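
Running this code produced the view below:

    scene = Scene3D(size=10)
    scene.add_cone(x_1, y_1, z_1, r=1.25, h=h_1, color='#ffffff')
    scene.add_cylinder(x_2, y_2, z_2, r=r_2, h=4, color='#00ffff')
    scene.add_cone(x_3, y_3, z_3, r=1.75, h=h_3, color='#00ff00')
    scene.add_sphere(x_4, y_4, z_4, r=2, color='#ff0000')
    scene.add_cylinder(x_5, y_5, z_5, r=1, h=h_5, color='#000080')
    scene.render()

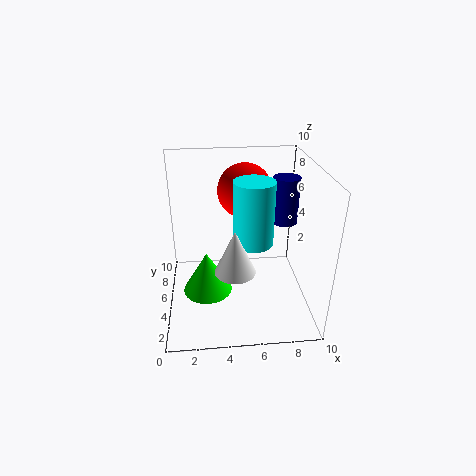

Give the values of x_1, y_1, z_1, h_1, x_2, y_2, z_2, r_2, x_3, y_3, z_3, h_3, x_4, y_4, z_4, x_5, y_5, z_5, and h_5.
x_1 = 4.5, y_1 = 1.75, z_1 = 4.5, h_1 = 2.75, x_2 = 5.75, y_2 = 3, z_2 = 5.75, r_2 = 1.25, x_3 = 2.75, y_3 = 4.75, z_3 = 1, h_3 = 3, x_4 = 5.75, y_4 = 7.5, z_4 = 7.5, x_5 = 8.75, y_5 = 7.25, z_5 = 5, h_5 = 3.5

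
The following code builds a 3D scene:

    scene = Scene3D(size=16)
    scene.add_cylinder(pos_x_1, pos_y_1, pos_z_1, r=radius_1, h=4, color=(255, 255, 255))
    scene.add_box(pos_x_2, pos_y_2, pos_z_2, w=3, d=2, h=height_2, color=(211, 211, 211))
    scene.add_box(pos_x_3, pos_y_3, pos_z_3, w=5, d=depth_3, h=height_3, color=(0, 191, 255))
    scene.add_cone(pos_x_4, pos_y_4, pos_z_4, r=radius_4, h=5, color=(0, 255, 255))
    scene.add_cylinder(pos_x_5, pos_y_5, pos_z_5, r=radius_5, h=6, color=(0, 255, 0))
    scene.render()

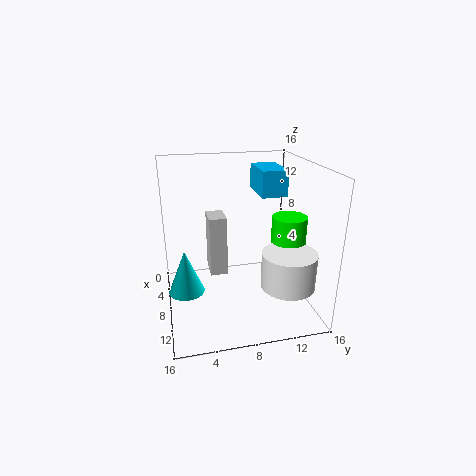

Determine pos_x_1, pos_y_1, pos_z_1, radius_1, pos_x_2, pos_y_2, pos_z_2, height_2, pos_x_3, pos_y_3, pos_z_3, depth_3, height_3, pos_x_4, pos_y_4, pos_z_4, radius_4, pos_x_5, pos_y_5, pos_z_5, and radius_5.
pos_x_1 = 11; pos_y_1 = 13; pos_z_1 = 3; radius_1 = 3; pos_x_2 = 4; pos_y_2 = 5; pos_z_2 = 3; height_2 = 7; pos_x_3 = 2; pos_y_3 = 11; pos_z_3 = 12; depth_3 = 3; height_3 = 3; pos_x_4 = 8; pos_y_4 = 2; pos_z_4 = 2; radius_4 = 2; pos_x_5 = 8; pos_y_5 = 14; pos_z_5 = 4; radius_5 = 2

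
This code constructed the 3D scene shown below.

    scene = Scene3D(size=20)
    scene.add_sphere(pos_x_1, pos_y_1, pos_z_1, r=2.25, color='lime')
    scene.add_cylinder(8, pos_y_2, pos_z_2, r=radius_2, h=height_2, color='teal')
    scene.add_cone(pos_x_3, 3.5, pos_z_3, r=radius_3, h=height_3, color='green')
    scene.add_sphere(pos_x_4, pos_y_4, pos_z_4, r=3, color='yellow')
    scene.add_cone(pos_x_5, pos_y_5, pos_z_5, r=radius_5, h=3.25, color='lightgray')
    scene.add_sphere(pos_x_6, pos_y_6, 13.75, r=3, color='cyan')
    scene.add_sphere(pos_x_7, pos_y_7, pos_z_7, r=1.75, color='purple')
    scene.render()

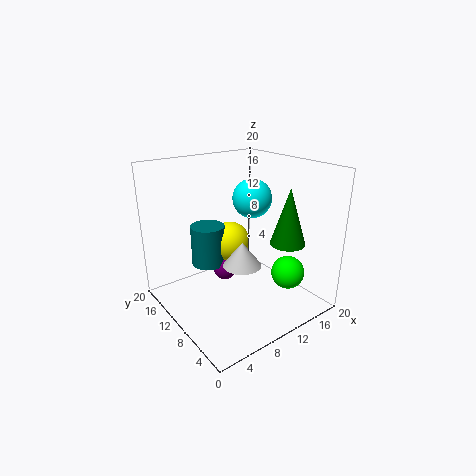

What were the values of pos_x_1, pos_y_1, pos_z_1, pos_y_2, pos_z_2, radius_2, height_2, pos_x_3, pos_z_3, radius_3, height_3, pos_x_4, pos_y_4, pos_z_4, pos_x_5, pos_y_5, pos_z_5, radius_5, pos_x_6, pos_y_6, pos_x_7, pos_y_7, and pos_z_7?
pos_x_1 = 14.25; pos_y_1 = 4.25; pos_z_1 = 5.75; pos_y_2 = 14.75; pos_z_2 = 4.75; radius_2 = 2.5; height_2 = 6; pos_x_3 = 13; pos_z_3 = 10.75; radius_3 = 2.25; height_3 = 7.25; pos_x_4 = 11.25; pos_y_4 = 13.75; pos_z_4 = 7.75; pos_x_5 = 8.25; pos_y_5 = 6.75; pos_z_5 = 7.75; radius_5 = 2.5; pos_x_6 = 15.5; pos_y_6 = 13.75; pos_x_7 = 9.75; pos_y_7 = 13; pos_z_7 = 4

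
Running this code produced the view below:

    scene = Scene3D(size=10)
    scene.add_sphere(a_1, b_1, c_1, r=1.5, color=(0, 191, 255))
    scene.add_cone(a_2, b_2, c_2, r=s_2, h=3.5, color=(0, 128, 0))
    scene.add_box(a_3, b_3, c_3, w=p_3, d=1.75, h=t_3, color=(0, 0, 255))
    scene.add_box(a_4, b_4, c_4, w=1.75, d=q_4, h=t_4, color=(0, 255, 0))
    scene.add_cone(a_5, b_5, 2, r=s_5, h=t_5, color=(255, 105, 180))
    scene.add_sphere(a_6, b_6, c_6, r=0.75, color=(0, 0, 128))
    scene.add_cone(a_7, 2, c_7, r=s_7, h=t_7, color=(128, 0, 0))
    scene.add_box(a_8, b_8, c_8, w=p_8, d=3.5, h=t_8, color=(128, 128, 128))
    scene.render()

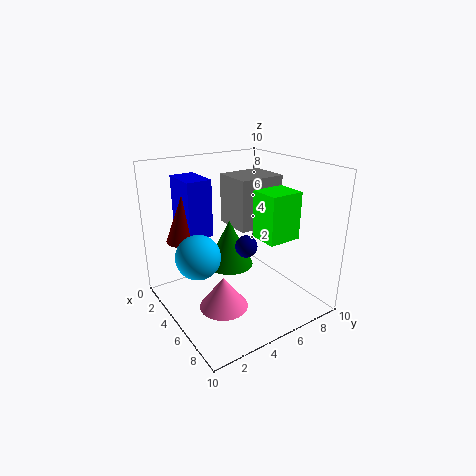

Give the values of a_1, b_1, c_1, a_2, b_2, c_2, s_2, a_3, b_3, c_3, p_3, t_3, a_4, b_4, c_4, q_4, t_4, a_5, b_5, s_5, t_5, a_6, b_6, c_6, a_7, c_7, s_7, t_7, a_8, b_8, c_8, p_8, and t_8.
a_1 = 4.75, b_1 = 2, c_1 = 4.25, a_2 = 3.5, b_2 = 5.25, c_2 = 2.25, s_2 = 1.75, a_3 = 1, b_3 = 2, c_3 = 5, p_3 = 2.75, t_3 = 4, a_4 = 8, b_4 = 4, c_4 = 6.5, q_4 = 2, t_4 = 2.75, a_5 = 7.5, b_5 = 2.25, s_5 = 1.5, t_5 = 2, a_6 = 6, b_6 = 5, c_6 = 4.75, a_7 = 2.75, c_7 = 4.75, s_7 = 1.25, t_7 = 3.25, a_8 = 1.5, b_8 = 5.75, c_8 = 5, p_8 = 3, t_8 = 3.75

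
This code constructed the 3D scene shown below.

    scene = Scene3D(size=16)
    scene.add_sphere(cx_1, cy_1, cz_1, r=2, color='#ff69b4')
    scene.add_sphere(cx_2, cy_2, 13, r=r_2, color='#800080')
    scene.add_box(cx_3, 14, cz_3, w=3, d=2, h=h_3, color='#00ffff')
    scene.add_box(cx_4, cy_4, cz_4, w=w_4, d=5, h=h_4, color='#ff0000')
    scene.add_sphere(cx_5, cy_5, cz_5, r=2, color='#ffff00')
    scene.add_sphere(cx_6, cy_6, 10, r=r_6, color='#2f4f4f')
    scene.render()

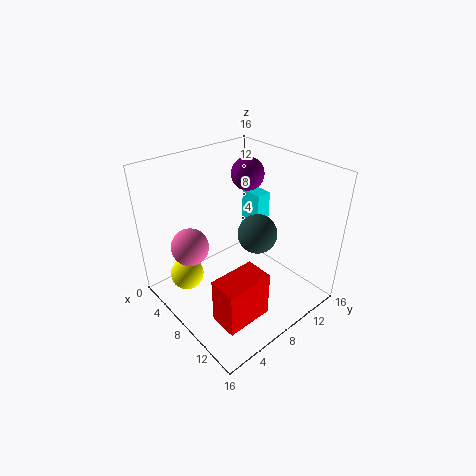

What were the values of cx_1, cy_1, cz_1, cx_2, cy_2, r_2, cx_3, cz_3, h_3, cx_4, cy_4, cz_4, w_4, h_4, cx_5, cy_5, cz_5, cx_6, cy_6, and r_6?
cx_1 = 6; cy_1 = 3; cz_1 = 8; cx_2 = 4; cy_2 = 13; r_2 = 2; cx_3 = 2; cz_3 = 3; h_3 = 7; cx_4 = 11; cy_4 = 2; cz_4 = 2; w_4 = 3; h_4 = 5; cx_5 = 3; cy_5 = 4; cz_5 = 2; cx_6 = 11; cy_6 = 8; r_6 = 2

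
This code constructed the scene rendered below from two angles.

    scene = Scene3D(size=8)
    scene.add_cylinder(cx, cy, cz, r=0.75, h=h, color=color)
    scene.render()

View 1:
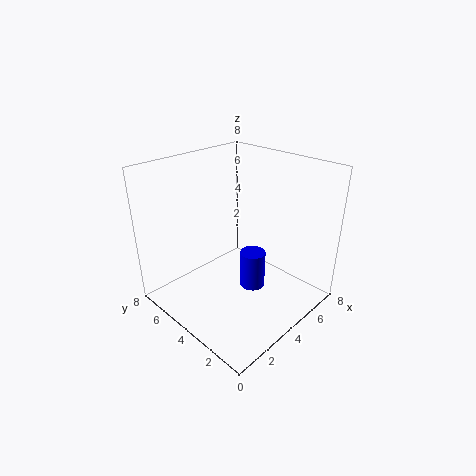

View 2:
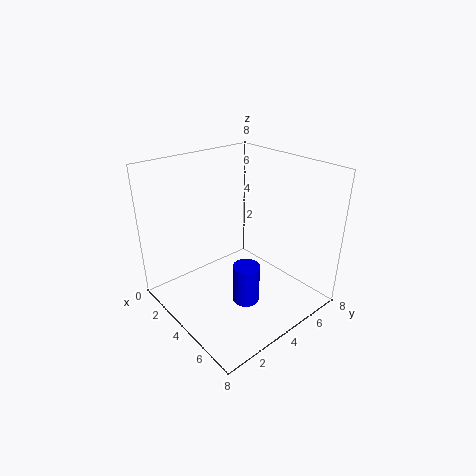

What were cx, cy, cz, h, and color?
cx = 5; cy = 3.75; cz = 0.5; h = 2.25; color = 'blue'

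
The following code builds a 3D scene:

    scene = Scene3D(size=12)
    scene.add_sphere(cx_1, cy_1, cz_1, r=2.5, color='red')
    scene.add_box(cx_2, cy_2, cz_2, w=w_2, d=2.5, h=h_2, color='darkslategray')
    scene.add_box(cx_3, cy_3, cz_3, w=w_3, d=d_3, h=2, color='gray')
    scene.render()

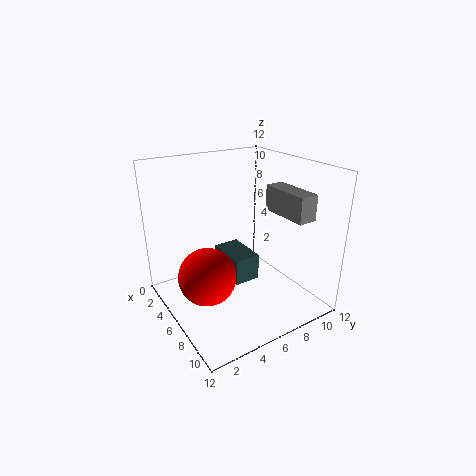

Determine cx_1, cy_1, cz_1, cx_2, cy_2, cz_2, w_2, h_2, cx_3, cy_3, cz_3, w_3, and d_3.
cx_1 = 5, cy_1 = 3.5, cz_1 = 2.5, cx_2 = 1, cy_2 = 6.5, cz_2 = 0.5, w_2 = 4, h_2 = 2.5, cx_3 = 7, cy_3 = 8, cz_3 = 8.5, w_3 = 4, d_3 = 1.5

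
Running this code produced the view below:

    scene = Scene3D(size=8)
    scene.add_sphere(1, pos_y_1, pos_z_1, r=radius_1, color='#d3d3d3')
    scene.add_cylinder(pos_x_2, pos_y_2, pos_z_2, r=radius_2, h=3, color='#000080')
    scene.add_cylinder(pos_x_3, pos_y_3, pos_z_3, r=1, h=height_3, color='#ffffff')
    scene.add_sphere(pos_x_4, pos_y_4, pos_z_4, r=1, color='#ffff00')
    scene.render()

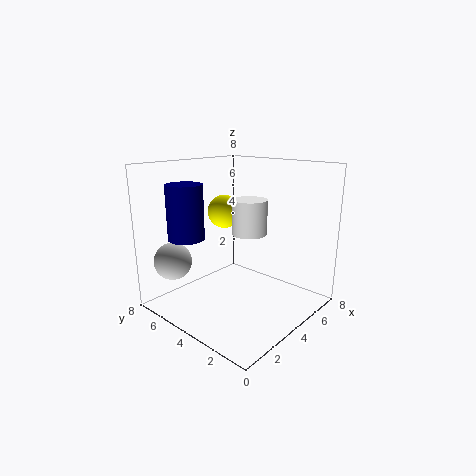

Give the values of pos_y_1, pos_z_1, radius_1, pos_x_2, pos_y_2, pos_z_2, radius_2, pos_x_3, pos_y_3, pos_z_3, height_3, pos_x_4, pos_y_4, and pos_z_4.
pos_y_1 = 6
pos_z_1 = 3
radius_1 = 1
pos_x_2 = 2
pos_y_2 = 6
pos_z_2 = 4
radius_2 = 1
pos_x_3 = 5
pos_y_3 = 4
pos_z_3 = 4
height_3 = 2
pos_x_4 = 5
pos_y_4 = 6
pos_z_4 = 5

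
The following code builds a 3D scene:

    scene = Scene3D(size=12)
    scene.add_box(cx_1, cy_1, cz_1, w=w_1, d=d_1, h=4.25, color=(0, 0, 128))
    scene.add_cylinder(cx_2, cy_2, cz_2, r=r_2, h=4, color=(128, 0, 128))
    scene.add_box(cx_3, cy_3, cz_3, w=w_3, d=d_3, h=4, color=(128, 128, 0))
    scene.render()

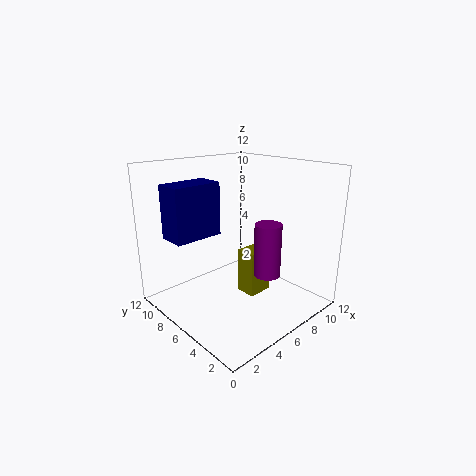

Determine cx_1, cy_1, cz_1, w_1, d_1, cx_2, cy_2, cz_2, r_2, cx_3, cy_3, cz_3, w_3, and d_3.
cx_1 = 0.75, cy_1 = 6.75, cz_1 = 6.5, w_1 = 4, d_1 = 2.25, cx_2 = 5.5, cy_2 = 2.25, cz_2 = 4.25, r_2 = 1, cx_3 = 6.75, cy_3 = 5, cz_3 = 0.5, w_3 = 2.25, d_3 = 1.75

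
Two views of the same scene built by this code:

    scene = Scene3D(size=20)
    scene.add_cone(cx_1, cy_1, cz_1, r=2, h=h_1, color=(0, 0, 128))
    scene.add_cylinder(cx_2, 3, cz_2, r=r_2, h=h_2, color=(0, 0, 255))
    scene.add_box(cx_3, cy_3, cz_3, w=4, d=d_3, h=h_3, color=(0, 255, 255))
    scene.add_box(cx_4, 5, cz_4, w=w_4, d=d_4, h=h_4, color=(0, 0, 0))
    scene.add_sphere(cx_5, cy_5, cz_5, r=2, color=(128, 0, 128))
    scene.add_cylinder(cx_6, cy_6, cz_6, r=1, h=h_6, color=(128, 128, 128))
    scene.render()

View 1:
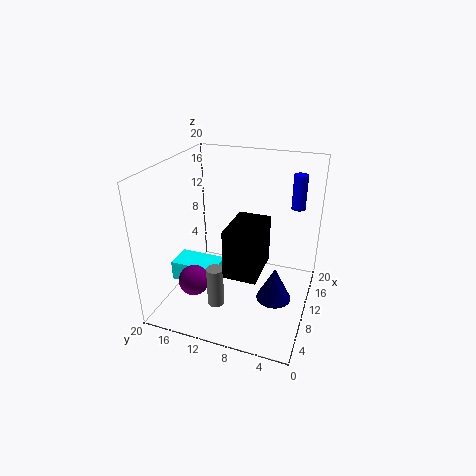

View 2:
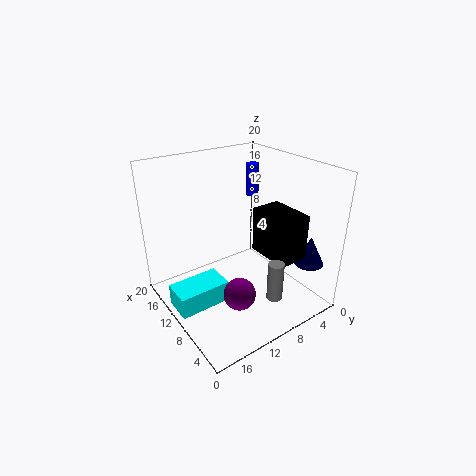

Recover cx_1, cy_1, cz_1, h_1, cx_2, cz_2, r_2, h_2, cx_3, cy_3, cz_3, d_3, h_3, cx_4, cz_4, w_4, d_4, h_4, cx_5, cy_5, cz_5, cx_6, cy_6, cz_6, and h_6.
cx_1 = 3
cy_1 = 3
cz_1 = 7
h_1 = 4
cx_2 = 16
cz_2 = 13
r_2 = 1
h_2 = 5
cx_3 = 8
cy_3 = 13
cz_3 = 2
d_3 = 7
h_3 = 3
cx_4 = 2
cz_4 = 9
w_4 = 6
d_4 = 4
h_4 = 6
cx_5 = 4
cy_5 = 14
cz_5 = 6
cx_6 = 2
cy_6 = 10
cz_6 = 5
h_6 = 5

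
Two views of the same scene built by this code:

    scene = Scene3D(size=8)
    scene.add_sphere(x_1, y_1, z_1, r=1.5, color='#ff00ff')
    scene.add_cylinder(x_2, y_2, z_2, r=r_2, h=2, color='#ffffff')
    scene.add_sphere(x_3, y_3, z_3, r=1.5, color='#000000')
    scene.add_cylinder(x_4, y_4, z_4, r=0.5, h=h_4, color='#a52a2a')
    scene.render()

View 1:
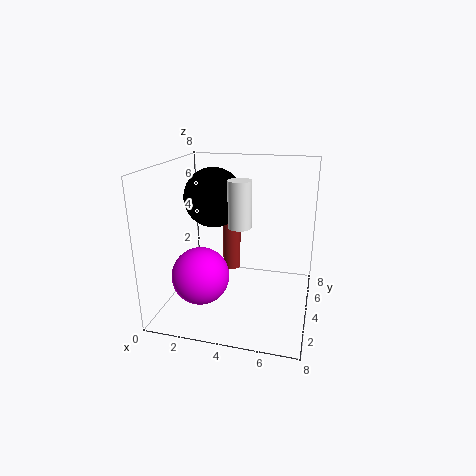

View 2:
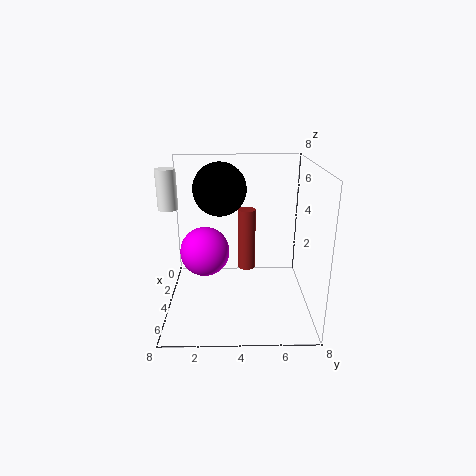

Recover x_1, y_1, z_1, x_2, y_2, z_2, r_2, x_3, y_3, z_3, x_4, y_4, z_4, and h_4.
x_1 = 2.5; y_1 = 2; z_1 = 2.5; x_2 = 5; y_2 = 0.5; z_2 = 6; r_2 = 0.5; x_3 = 3; y_3 = 3; z_3 = 6.5; x_4 = 3.5; y_4 = 4.5; z_4 = 2; h_4 = 3.5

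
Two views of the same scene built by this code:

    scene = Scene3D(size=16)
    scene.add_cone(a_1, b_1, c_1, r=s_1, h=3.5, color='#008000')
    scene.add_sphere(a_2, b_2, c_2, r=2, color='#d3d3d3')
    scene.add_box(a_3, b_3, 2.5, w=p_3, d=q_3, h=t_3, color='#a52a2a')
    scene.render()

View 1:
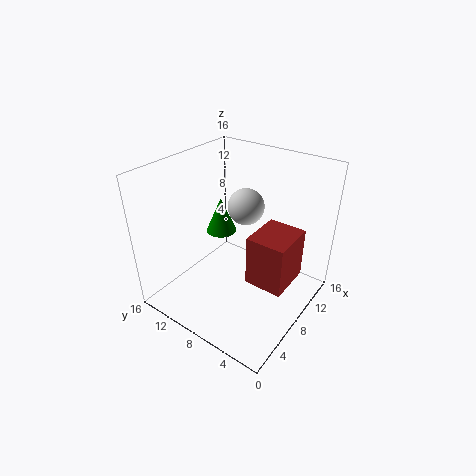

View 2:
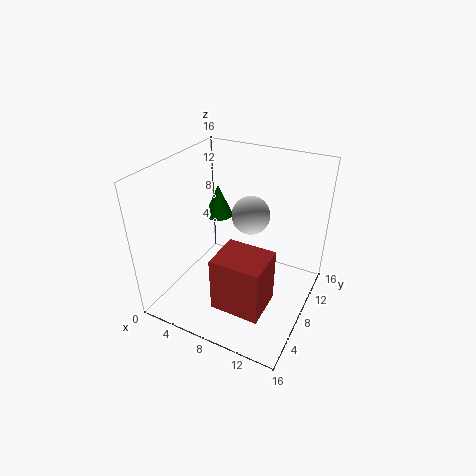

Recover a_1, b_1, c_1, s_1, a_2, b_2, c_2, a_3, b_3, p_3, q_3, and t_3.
a_1 = 5.5, b_1 = 8.25, c_1 = 10.25, s_1 = 1.5, a_2 = 9.5, b_2 = 8, c_2 = 11.25, a_3 = 7.75, b_3 = 2.25, p_3 = 5.25, q_3 = 4.5, t_3 = 6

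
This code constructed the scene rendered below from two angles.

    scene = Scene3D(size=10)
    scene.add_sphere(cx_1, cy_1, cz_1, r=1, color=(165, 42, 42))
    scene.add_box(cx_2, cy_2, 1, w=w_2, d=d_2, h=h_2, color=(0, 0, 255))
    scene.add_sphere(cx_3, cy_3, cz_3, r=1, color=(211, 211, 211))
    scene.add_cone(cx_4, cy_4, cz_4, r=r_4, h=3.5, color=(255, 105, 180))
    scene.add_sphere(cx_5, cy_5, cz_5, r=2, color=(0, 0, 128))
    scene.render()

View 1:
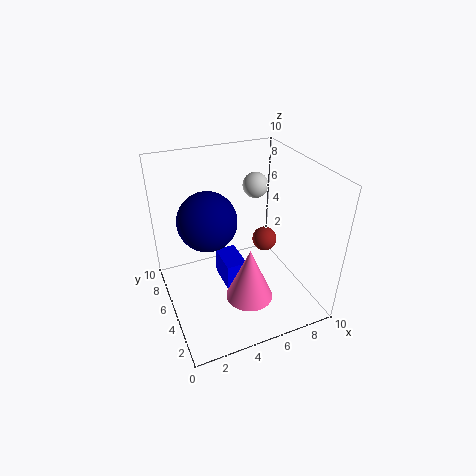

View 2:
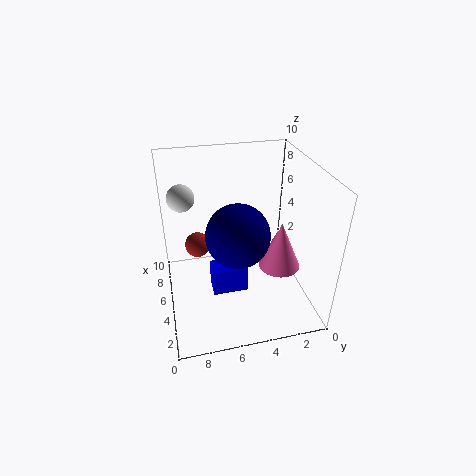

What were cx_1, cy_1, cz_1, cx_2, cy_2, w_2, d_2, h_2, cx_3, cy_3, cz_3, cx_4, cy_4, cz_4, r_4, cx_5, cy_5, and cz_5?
cx_1 = 8.5; cy_1 = 7.5; cz_1 = 2.5; cx_2 = 4; cy_2 = 4.5; w_2 = 1.5; d_2 = 2.5; h_2 = 2; cx_3 = 8; cy_3 = 8.5; cz_3 = 7; cx_4 = 4.5; cy_4 = 2; cz_4 = 2.5; r_4 = 1.5; cx_5 = 3; cy_5 = 5.5; cz_5 = 6.5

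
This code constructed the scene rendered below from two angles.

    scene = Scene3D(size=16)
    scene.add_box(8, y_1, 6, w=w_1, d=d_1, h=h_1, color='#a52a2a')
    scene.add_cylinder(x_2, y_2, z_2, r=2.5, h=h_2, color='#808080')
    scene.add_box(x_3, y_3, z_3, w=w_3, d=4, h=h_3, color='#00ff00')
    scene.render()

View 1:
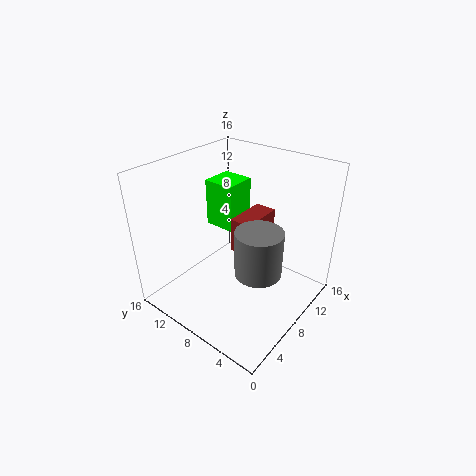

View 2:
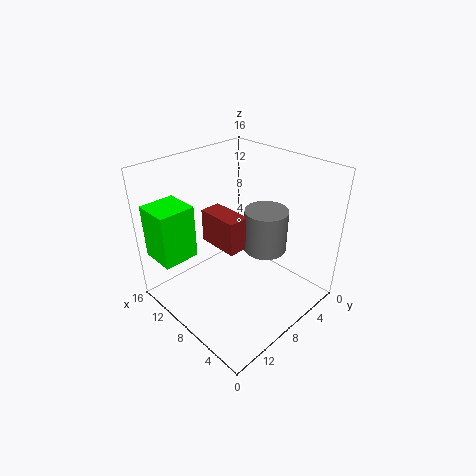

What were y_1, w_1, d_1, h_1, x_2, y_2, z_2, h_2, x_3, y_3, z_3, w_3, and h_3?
y_1 = 6.5; w_1 = 5; d_1 = 2.5; h_1 = 4; x_2 = 7; y_2 = 4.5; z_2 = 5.5; h_2 = 5; x_3 = 11; y_3 = 11.5; z_3 = 6; w_3 = 4; h_3 = 6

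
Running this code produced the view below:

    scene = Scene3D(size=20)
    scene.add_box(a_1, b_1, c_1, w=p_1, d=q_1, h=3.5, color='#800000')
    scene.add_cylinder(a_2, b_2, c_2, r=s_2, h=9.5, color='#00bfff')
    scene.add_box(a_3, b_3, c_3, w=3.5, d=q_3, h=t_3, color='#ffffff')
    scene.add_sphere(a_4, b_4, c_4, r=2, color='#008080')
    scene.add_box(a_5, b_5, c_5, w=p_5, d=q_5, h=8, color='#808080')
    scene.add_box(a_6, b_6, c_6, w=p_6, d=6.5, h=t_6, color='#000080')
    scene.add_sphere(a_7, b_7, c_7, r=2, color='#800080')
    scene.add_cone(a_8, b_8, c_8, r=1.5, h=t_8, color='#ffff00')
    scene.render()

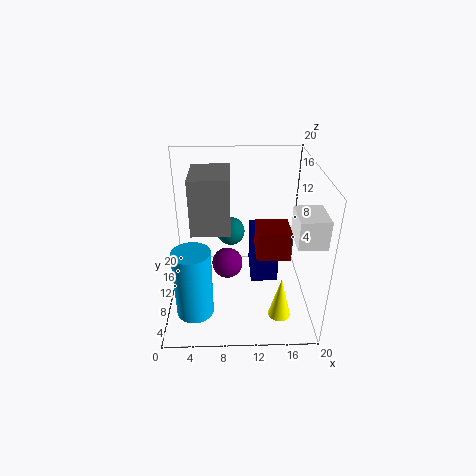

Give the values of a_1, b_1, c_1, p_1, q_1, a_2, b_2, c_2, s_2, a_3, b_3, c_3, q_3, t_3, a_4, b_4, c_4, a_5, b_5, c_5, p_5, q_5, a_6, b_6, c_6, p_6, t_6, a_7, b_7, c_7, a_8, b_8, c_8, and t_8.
a_1 = 12; b_1 = 3; c_1 = 11; p_1 = 4; q_1 = 4; a_2 = 4; b_2 = 5; c_2 = 1.5; s_2 = 2.5; a_3 = 16.5; b_3 = 2; c_3 = 13; q_3 = 4.5; t_3 = 3.5; a_4 = 9; b_4 = 12; c_4 = 10; a_5 = 3.5; b_5 = 9.5; c_5 = 10.5; p_5 = 5.5; q_5 = 7; a_6 = 12; b_6 = 10.5; c_6 = 2; p_6 = 4; t_6 = 7; a_7 = 8.5; b_7 = 7; c_7 = 8; a_8 = 15.5; b_8 = 4.5; c_8 = 1; t_8 = 6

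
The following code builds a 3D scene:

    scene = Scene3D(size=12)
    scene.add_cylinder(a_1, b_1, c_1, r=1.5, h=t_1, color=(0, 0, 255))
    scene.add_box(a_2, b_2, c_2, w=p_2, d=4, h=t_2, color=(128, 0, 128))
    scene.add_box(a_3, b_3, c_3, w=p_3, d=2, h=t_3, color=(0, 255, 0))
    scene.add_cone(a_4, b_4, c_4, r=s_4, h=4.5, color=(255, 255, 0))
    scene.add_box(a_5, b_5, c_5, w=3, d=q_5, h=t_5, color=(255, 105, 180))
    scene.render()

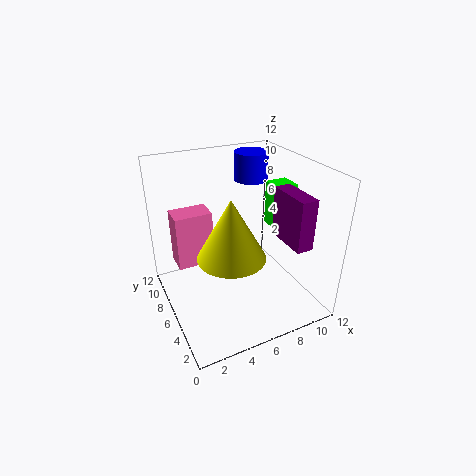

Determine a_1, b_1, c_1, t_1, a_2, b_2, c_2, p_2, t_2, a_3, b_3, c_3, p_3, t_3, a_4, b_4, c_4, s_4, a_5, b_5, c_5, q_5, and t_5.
a_1 = 9, b_1 = 9.5, c_1 = 9.5, t_1 = 2.5, a_2 = 10, b_2 = 3, c_2 = 5, p_2 = 1.5, t_2 = 4.5, a_3 = 10, b_3 = 6.5, c_3 = 5.5, p_3 = 2, t_3 = 4, a_4 = 4, b_4 = 3, c_4 = 6.5, s_4 = 2.5, a_5 = 1, b_5 = 6.5, c_5 = 4, q_5 = 2, t_5 = 4.5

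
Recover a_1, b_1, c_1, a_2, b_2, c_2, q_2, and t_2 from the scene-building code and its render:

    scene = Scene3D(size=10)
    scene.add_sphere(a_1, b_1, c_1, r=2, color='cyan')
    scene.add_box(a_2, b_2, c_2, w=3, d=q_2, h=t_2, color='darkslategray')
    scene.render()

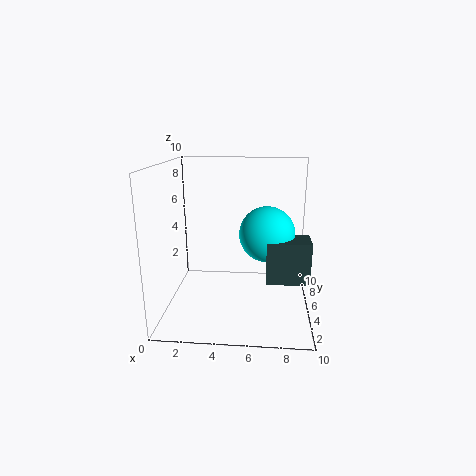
a_1 = 7; b_1 = 6; c_1 = 5; a_2 = 7; b_2 = 4; c_2 = 2; q_2 = 2; t_2 = 3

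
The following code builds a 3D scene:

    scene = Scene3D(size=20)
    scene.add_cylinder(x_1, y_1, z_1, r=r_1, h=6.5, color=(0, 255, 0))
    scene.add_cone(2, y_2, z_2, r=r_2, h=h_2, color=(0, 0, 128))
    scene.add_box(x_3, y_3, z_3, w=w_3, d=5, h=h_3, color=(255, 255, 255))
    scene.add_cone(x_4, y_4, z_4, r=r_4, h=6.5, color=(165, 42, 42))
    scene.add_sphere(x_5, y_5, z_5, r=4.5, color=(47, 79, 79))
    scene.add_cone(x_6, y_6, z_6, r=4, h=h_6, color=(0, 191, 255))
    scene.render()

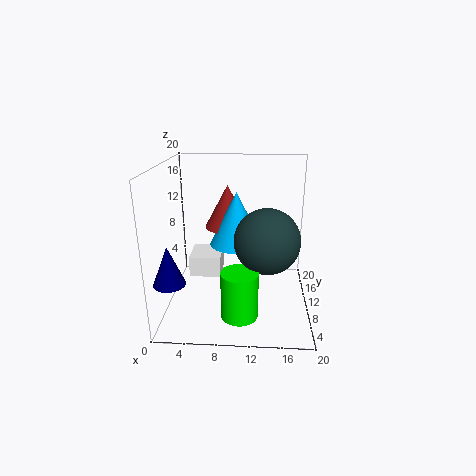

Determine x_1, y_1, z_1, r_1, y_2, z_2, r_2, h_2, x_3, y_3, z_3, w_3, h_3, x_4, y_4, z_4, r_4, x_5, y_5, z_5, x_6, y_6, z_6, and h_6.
x_1 = 10.5, y_1 = 5.5, z_1 = 0.5, r_1 = 2.5, y_2 = 3, z_2 = 6.5, r_2 = 2, h_2 = 5, x_3 = 3, y_3 = 9.5, z_3 = 4, w_3 = 4.5, h_3 = 3, x_4 = 8, y_4 = 16, z_4 = 9.5, r_4 = 3.5, x_5 = 14, y_5 = 9, z_5 = 10, x_6 = 9.5, y_6 = 14, z_6 = 7.5, h_6 = 8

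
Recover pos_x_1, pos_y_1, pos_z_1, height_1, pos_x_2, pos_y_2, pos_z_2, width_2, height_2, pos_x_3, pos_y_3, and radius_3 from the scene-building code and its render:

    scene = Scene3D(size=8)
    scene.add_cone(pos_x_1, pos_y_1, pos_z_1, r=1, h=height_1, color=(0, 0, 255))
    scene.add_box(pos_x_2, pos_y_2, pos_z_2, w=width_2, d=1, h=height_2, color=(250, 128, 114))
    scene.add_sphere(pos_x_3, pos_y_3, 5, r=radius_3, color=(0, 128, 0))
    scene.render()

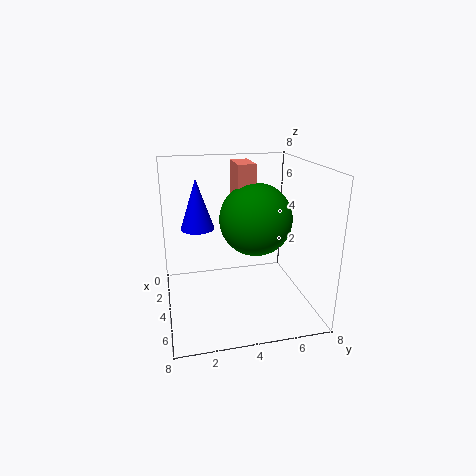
pos_x_1 = 2
pos_y_1 = 2
pos_z_1 = 4
height_1 = 3
pos_x_2 = 2
pos_y_2 = 4
pos_z_2 = 6
width_2 = 2
height_2 = 2
pos_x_3 = 4
pos_y_3 = 5
radius_3 = 2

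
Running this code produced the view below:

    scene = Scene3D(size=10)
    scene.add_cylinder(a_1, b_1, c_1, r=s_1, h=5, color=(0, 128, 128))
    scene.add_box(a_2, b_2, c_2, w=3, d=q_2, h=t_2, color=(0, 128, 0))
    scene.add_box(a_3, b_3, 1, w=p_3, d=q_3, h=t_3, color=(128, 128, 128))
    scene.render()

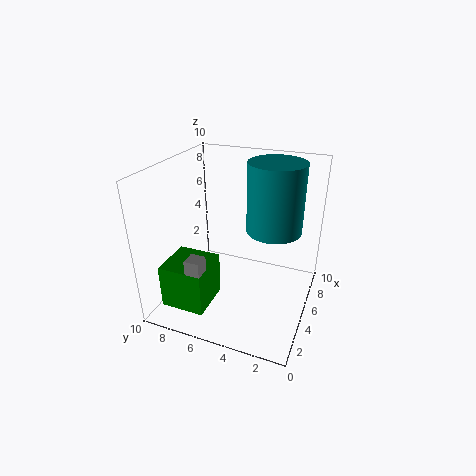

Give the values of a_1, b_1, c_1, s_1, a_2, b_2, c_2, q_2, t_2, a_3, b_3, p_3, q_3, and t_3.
a_1 = 7; b_1 = 3; c_1 = 5; s_1 = 2; a_2 = 1; b_2 = 6; c_2 = 1; q_2 = 3; t_2 = 3; a_3 = 1; b_3 = 6; p_3 = 1; q_3 = 1; t_3 = 4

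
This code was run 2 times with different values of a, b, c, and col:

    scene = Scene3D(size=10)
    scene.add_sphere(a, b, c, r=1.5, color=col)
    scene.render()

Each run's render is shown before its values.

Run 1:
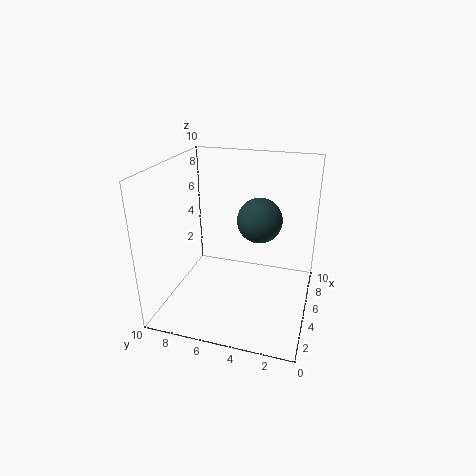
a = 5; b = 3.5; c = 6.5; col = 'darkslategray'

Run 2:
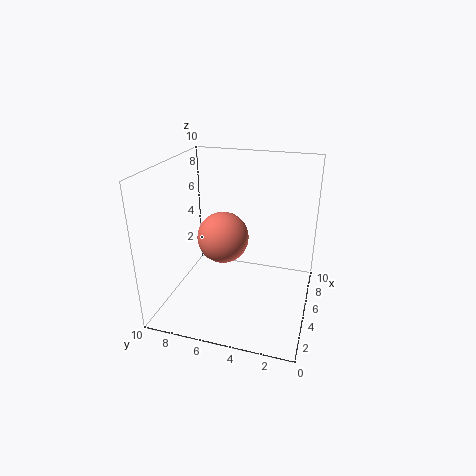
a = 2; b = 5; c = 6.5; col = 'salmon'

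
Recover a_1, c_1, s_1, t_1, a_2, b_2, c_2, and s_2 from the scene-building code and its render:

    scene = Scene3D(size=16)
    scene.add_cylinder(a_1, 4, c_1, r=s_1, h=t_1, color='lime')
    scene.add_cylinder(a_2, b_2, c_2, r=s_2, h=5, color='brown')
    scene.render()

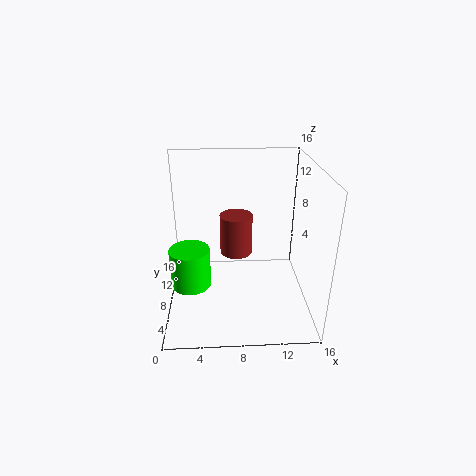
a_1 = 3, c_1 = 5, s_1 = 2, t_1 = 4, a_2 = 8, b_2 = 12, c_2 = 4, s_2 = 2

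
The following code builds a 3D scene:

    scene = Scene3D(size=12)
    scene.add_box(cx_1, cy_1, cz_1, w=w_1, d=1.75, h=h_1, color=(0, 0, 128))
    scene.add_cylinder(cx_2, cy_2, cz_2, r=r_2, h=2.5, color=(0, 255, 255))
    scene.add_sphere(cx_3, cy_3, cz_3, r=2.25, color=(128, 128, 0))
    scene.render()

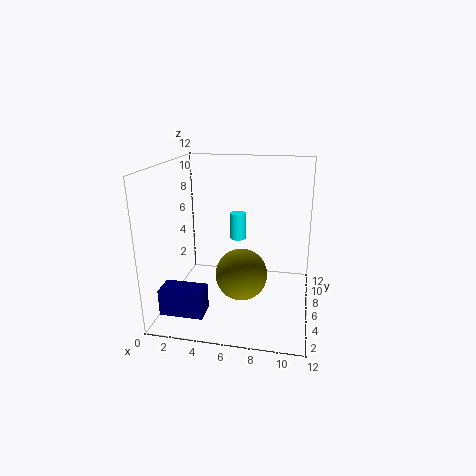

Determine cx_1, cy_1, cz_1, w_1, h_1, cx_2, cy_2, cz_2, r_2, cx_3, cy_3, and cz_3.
cx_1 = 1.25, cy_1 = 0.25, cz_1 = 1.75, w_1 = 3.25, h_1 = 2, cx_2 = 5.25, cy_2 = 9.75, cz_2 = 4.5, r_2 = 0.75, cx_3 = 6.25, cy_3 = 6.25, cz_3 = 2.5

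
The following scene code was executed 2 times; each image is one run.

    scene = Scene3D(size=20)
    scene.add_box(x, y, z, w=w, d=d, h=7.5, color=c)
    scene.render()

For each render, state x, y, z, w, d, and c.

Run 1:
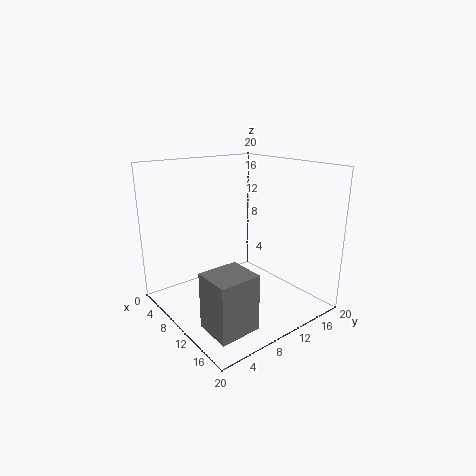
x = 12.5; y = 2; z = 0.5; w = 5; d = 5.5; c = 'gray'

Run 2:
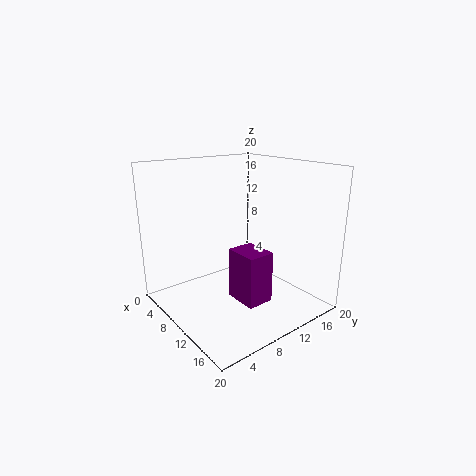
x = 8.5; y = 9.5; z = 0.5; w = 5; d = 4; c = 'purple'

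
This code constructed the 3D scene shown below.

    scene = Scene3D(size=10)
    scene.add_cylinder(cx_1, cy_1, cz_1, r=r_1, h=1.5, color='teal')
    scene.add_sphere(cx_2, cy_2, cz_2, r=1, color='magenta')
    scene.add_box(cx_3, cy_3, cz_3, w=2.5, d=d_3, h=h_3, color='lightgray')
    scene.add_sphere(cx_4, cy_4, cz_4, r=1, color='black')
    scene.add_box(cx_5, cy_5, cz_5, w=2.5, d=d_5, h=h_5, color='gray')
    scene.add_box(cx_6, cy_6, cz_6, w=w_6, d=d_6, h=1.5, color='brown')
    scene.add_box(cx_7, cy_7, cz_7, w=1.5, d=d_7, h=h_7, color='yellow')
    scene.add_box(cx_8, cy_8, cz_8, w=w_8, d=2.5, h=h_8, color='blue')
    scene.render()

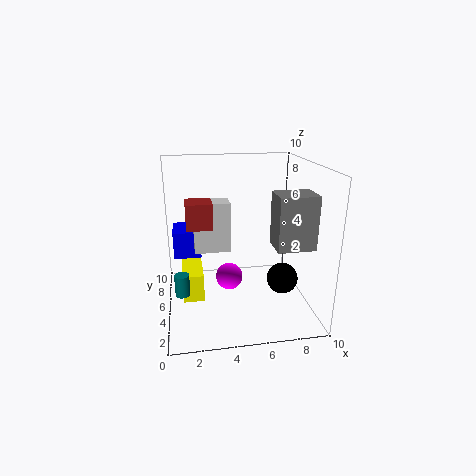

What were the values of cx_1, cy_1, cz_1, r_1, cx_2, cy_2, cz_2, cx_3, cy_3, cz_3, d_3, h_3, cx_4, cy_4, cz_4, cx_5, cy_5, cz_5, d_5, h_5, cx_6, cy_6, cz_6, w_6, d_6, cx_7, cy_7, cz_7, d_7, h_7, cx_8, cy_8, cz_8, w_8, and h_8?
cx_1 = 1
cy_1 = 4
cz_1 = 1.5
r_1 = 0.5
cx_2 = 4.5
cy_2 = 6
cz_2 = 1.5
cx_3 = 2
cy_3 = 5
cz_3 = 4
d_3 = 1.5
h_3 = 3.5
cx_4 = 7.5
cy_4 = 2.5
cz_4 = 3
cx_5 = 7
cy_5 = 2
cz_5 = 5
d_5 = 2
h_5 = 3.5
cx_6 = 1.5
cy_6 = 1.5
cz_6 = 7
w_6 = 1.5
d_6 = 1.5
cx_7 = 1
cy_7 = 4.5
cz_7 = 0.5
d_7 = 3.5
h_7 = 2
cx_8 = 0.5
cy_8 = 6.5
cz_8 = 3
w_8 = 2
h_8 = 2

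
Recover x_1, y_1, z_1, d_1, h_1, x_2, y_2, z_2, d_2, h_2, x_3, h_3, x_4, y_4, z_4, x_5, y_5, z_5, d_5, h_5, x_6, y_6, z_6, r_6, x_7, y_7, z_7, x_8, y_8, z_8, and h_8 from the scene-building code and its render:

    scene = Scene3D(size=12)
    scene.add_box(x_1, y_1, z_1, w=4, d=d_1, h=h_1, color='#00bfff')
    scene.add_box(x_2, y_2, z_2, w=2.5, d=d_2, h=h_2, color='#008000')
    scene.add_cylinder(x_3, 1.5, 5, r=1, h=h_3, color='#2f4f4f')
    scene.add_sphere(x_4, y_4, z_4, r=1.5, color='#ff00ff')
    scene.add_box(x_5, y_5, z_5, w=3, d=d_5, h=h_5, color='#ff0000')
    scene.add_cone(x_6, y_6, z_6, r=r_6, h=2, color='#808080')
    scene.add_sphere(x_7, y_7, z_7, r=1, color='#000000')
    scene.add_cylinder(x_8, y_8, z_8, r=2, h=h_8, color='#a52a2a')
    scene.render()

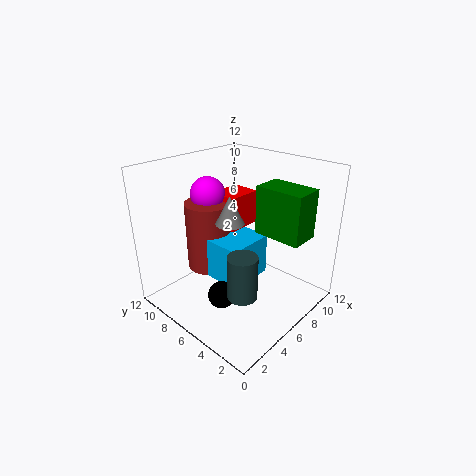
x_1 = 4
y_1 = 4.5
z_1 = 2.5
d_1 = 4
h_1 = 3.5
x_2 = 7
y_2 = 1
z_2 = 6.5
d_2 = 4
h_2 = 4
x_3 = 1.5
h_3 = 3
x_4 = 6
y_4 = 9.5
z_4 = 9
x_5 = 6.5
y_5 = 7
z_5 = 6
d_5 = 2.5
h_5 = 3
x_6 = 3
y_6 = 4
z_6 = 9
r_6 = 1
x_7 = 2
y_7 = 4
z_7 = 3.5
x_8 = 5.5
y_8 = 9
z_8 = 2.5
h_8 = 6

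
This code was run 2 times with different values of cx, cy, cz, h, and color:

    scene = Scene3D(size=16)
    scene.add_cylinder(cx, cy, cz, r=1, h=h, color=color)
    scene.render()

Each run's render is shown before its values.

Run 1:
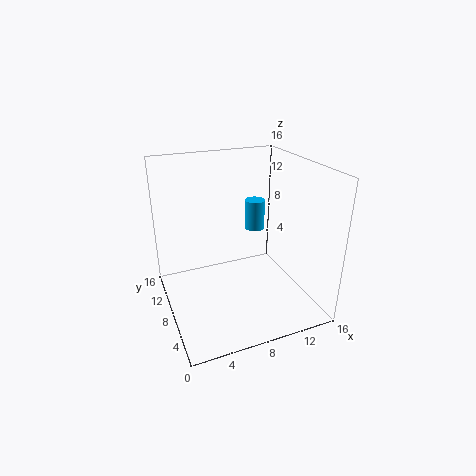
cx = 9; cy = 6; cz = 10; h = 3; color = 'deepskyblue'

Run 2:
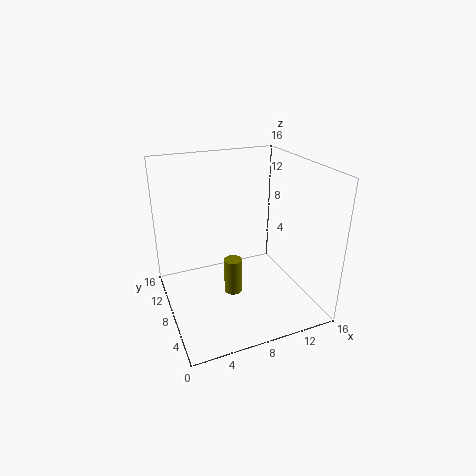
cx = 7; cy = 7; cz = 2; h = 4; color = 'olive'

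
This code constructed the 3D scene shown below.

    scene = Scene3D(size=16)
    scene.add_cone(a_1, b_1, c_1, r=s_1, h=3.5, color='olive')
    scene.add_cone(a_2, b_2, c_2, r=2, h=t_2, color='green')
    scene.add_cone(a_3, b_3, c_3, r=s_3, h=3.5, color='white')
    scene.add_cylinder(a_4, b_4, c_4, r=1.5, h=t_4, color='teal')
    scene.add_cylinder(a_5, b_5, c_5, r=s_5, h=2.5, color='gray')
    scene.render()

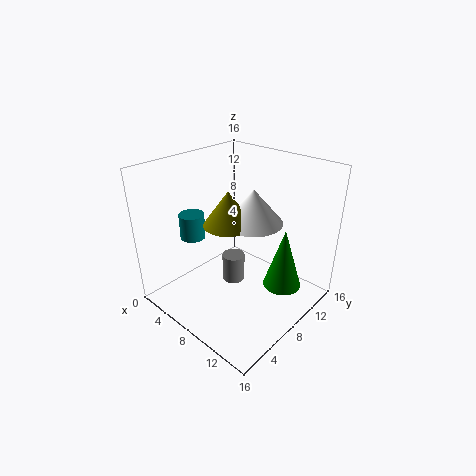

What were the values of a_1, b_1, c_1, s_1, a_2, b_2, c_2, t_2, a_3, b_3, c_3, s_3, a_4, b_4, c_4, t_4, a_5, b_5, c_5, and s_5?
a_1 = 9
b_1 = 5.5
c_1 = 11
s_1 = 2.5
a_2 = 13.5
b_2 = 9
c_2 = 4
t_2 = 6.5
a_3 = 10.5
b_3 = 7.5
c_3 = 11
s_3 = 3
a_4 = 2
b_4 = 6.5
c_4 = 6.5
t_4 = 3
a_5 = 12
b_5 = 3
c_5 = 7.5
s_5 = 1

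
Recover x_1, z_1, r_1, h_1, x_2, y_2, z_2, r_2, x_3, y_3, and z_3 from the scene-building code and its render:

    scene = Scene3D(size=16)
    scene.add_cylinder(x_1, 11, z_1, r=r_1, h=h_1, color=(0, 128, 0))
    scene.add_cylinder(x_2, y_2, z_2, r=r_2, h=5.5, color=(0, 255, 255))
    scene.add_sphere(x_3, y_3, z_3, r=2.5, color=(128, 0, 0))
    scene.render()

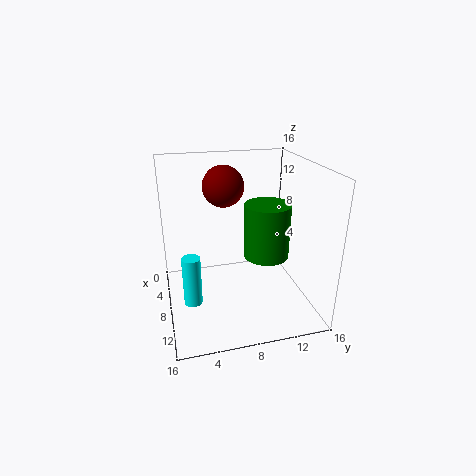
x_1 = 9, z_1 = 6, r_1 = 2.5, h_1 = 6, x_2 = 9.5, y_2 = 2.5, z_2 = 1.5, r_2 = 1, x_3 = 3, y_3 = 7.5, z_3 = 12.5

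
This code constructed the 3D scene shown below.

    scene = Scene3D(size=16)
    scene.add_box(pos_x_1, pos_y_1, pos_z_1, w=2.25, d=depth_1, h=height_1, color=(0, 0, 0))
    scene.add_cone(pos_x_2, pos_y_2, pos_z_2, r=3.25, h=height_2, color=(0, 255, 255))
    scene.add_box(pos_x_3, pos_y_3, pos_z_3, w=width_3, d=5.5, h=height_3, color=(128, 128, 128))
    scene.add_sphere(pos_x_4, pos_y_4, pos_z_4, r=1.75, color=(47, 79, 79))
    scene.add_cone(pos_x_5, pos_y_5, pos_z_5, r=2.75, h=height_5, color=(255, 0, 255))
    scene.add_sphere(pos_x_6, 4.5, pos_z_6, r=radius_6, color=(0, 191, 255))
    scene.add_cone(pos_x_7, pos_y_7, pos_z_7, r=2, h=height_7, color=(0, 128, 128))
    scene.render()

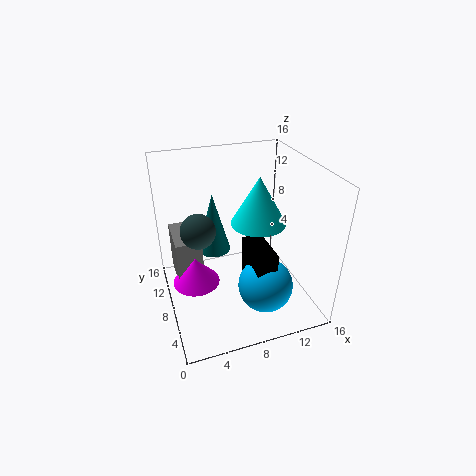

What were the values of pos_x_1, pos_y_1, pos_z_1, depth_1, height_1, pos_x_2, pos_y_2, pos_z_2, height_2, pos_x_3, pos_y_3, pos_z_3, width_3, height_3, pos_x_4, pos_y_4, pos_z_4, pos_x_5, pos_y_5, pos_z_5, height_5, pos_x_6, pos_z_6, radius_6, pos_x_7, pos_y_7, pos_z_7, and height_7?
pos_x_1 = 8.5; pos_y_1 = 3.25; pos_z_1 = 1.5; depth_1 = 4.75; height_1 = 6.5; pos_x_2 = 11.25; pos_y_2 = 10; pos_z_2 = 8.25; height_2 = 5.75; pos_x_3 = 1.25; pos_y_3 = 9.5; pos_z_3 = 1.25; width_3 = 3; height_3 = 6; pos_x_4 = 3.25; pos_y_4 = 6.25; pos_z_4 = 10.75; pos_x_5 = 3.25; pos_y_5 = 9.5; pos_z_5 = 2; height_5 = 3.25; pos_x_6 = 10; pos_z_6 = 3.5; radius_6 = 3; pos_x_7 = 6.25; pos_y_7 = 12; pos_z_7 = 4.5; height_7 = 7.25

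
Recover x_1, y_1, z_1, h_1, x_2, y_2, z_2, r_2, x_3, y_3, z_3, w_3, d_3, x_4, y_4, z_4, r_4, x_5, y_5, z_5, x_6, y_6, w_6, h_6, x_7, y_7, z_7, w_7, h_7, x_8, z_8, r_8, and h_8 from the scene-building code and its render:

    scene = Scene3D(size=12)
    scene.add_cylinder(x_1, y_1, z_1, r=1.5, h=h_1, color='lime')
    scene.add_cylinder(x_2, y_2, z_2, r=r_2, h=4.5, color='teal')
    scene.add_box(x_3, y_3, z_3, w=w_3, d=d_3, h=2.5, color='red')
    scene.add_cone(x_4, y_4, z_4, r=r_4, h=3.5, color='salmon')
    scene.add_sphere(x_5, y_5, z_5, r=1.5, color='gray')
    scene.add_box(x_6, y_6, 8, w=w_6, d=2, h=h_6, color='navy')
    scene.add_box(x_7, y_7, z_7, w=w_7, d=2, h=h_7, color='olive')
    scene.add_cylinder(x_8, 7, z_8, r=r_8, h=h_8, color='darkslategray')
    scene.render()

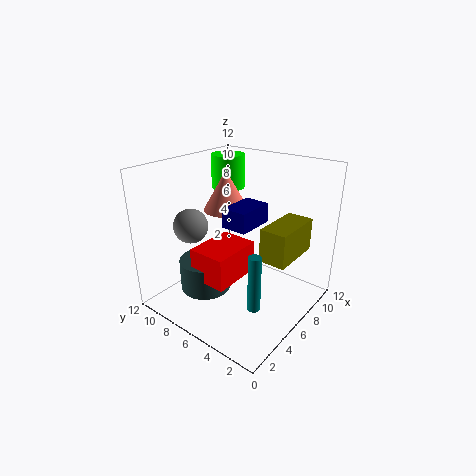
x_1 = 9, y_1 = 9.5, z_1 = 9, h_1 = 3, x_2 = 3.5, y_2 = 2.5, z_2 = 2, r_2 = 0.5, x_3 = 1.5, y_3 = 4, z_3 = 4, w_3 = 4, d_3 = 3, x_4 = 7.5, y_4 = 8.5, z_4 = 7.5, r_4 = 2, x_5 = 4.5, y_5 = 10, z_5 = 6.5, x_6 = 3.5, y_6 = 3.5, w_6 = 3, h_6 = 1.5, x_7 = 4, y_7 = 0.5, z_7 = 6, w_7 = 4, h_7 = 2.5, x_8 = 3, z_8 = 2.5, r_8 = 2, h_8 = 2.5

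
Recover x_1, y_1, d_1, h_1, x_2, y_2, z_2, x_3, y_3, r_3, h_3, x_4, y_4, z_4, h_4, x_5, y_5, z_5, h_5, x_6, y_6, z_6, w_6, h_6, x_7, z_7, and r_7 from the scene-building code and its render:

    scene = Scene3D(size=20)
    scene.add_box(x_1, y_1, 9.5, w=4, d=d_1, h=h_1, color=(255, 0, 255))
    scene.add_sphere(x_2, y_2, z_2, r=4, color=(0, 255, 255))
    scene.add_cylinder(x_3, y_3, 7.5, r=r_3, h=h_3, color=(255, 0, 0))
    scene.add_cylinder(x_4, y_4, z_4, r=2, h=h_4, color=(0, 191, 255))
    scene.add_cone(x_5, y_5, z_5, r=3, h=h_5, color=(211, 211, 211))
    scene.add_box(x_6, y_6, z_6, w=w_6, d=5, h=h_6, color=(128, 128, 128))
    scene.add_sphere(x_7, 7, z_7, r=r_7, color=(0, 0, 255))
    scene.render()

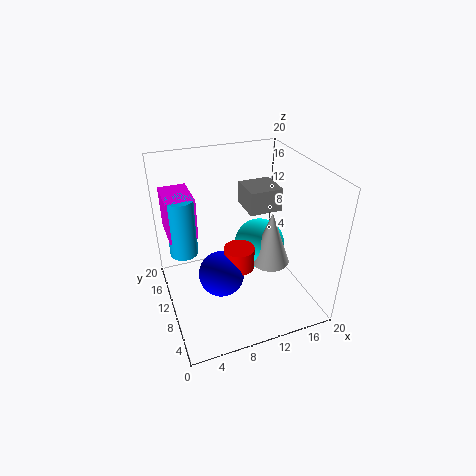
x_1 = 1; y_1 = 12.5; d_1 = 6; h_1 = 6; x_2 = 15.5; y_2 = 14.5; z_2 = 5; x_3 = 9; y_3 = 7; r_3 = 2; h_3 = 3; x_4 = 3; y_4 = 13.5; z_4 = 7; h_4 = 8.5; x_5 = 16; y_5 = 11.5; z_5 = 3.5; h_5 = 8.5; x_6 = 13; y_6 = 12.5; z_6 = 11.5; w_6 = 5; h_6 = 3.5; x_7 = 6.5; z_7 = 7; r_7 = 3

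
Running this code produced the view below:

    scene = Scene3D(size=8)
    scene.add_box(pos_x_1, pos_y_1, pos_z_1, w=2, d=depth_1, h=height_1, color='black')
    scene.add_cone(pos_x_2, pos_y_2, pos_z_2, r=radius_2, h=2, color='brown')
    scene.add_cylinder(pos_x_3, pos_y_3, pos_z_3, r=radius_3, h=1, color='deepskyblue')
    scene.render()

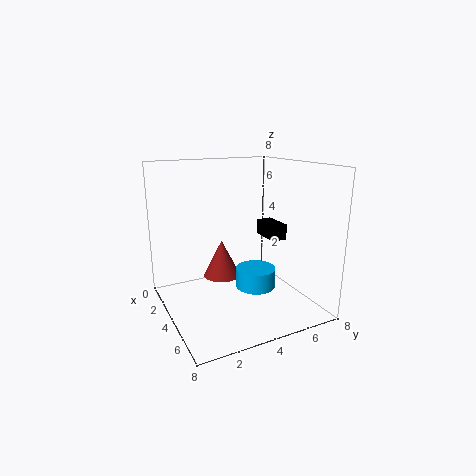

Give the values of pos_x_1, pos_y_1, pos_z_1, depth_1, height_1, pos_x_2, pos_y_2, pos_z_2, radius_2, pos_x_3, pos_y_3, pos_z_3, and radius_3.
pos_x_1 = 1
pos_y_1 = 7
pos_z_1 = 3
depth_1 = 1
height_1 = 1
pos_x_2 = 4
pos_y_2 = 3
pos_z_2 = 2
radius_2 = 1
pos_x_3 = 6
pos_y_3 = 4
pos_z_3 = 2
radius_3 = 1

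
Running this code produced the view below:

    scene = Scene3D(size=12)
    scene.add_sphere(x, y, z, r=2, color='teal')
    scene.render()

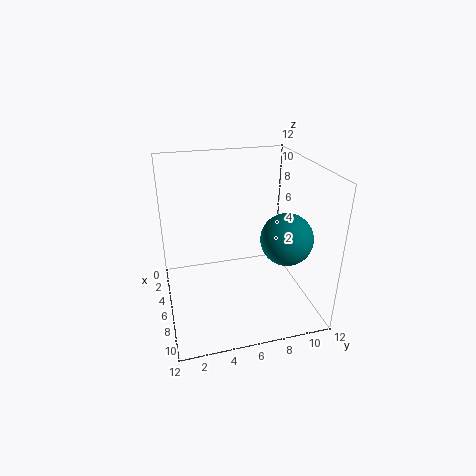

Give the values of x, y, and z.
x = 9; y = 9; z = 7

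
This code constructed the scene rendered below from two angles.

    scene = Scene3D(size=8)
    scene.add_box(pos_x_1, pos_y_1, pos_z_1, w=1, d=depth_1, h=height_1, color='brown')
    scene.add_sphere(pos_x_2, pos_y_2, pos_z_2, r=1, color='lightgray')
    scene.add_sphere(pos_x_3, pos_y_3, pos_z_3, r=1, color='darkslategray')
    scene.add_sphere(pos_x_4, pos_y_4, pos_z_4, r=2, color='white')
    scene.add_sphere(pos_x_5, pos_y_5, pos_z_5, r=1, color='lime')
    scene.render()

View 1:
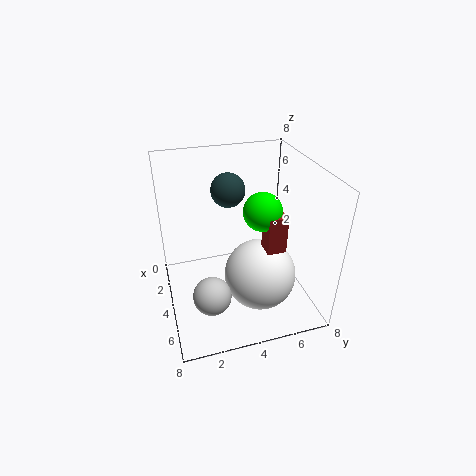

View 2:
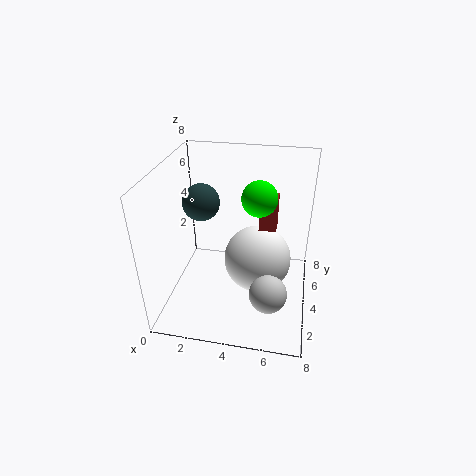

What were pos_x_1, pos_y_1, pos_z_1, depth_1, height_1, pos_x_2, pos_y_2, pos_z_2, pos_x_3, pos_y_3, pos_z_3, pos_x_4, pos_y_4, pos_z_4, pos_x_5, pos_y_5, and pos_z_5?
pos_x_1 = 5; pos_y_1 = 5; pos_z_1 = 4; depth_1 = 1; height_1 = 2; pos_x_2 = 6; pos_y_2 = 2; pos_z_2 = 2; pos_x_3 = 2; pos_y_3 = 4; pos_z_3 = 6; pos_x_4 = 5; pos_y_4 = 5; pos_z_4 = 2; pos_x_5 = 5; pos_y_5 = 5; pos_z_5 = 6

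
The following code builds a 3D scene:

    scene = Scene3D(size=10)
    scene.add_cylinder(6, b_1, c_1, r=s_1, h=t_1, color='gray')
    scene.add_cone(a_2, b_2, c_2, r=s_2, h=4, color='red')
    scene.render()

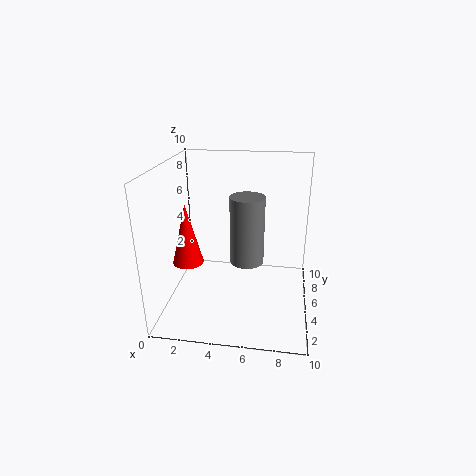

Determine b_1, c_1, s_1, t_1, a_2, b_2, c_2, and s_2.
b_1 = 2; c_1 = 5; s_1 = 1; t_1 = 4; a_2 = 2; b_2 = 3; c_2 = 4; s_2 = 1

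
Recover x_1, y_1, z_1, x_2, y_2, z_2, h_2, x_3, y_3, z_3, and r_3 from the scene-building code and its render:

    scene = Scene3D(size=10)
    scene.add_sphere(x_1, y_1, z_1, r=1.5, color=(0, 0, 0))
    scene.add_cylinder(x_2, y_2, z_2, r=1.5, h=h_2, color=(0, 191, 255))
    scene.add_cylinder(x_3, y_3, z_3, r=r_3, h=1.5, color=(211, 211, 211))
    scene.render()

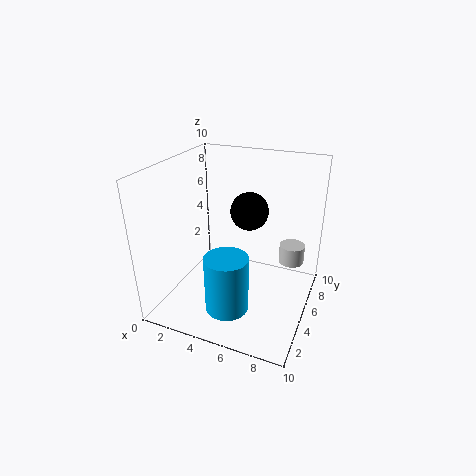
x_1 = 4.5, y_1 = 8.5, z_1 = 5.5, x_2 = 5, y_2 = 3, z_2 = 0.5, h_2 = 4, x_3 = 8, y_3 = 9, z_3 = 1.5, r_3 = 1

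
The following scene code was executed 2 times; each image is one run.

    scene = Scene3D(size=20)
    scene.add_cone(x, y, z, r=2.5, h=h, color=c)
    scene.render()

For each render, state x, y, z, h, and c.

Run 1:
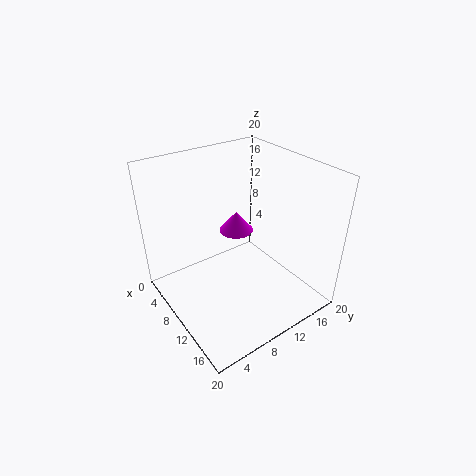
x = 6.75; y = 12; z = 9; h = 3; c = 'magenta'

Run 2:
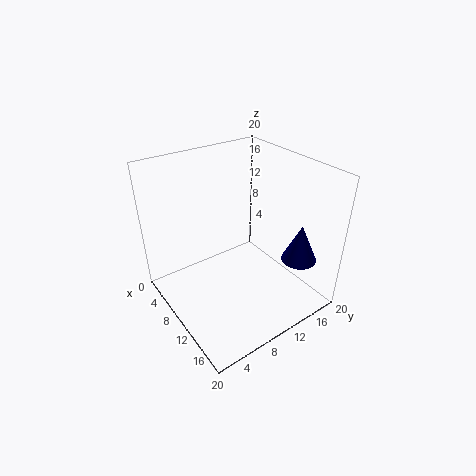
x = 15; y = 17.25; z = 6.25; h = 5.5; c = 'navy'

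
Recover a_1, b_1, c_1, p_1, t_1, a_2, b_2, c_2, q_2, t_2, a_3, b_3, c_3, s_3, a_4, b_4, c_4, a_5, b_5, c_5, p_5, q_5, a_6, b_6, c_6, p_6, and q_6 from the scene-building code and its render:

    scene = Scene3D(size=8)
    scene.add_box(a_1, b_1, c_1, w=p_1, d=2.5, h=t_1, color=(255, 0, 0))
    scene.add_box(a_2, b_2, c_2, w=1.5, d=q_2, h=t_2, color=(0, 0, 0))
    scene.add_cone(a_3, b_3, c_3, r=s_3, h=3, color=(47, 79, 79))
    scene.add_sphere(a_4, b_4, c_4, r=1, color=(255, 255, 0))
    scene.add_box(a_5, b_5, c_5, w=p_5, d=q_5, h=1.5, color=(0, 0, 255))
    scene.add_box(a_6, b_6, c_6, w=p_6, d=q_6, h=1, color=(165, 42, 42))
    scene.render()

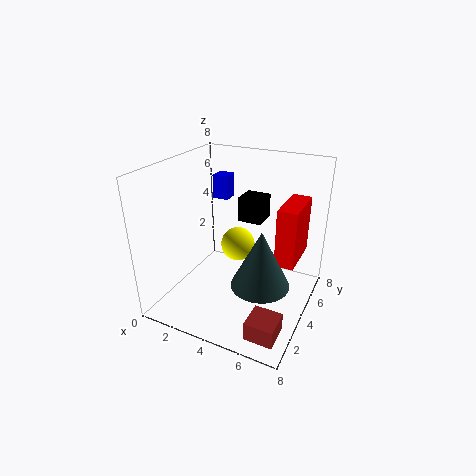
a_1 = 6.5; b_1 = 3; c_1 = 3.5; p_1 = 1; t_1 = 3; a_2 = 3; b_2 = 6; c_2 = 4; q_2 = 1.5; t_2 = 1.5; a_3 = 6; b_3 = 2.5; c_3 = 2.5; s_3 = 1.5; a_4 = 3.5; b_4 = 5; c_4 = 3; a_5 = 1; b_5 = 6.5; c_5 = 5; p_5 = 1; q_5 = 1; a_6 = 6; b_6 = 0.5; c_6 = 0.5; p_6 = 1.5; q_6 = 1.5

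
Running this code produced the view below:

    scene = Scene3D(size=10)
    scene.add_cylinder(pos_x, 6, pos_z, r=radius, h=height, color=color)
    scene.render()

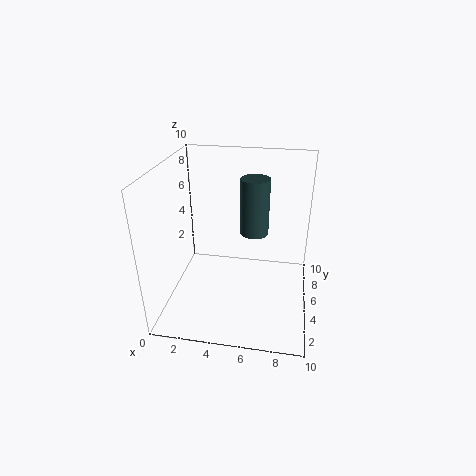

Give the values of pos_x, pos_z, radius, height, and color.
pos_x = 6, pos_z = 5, radius = 1, height = 4, color = 'darkslategray'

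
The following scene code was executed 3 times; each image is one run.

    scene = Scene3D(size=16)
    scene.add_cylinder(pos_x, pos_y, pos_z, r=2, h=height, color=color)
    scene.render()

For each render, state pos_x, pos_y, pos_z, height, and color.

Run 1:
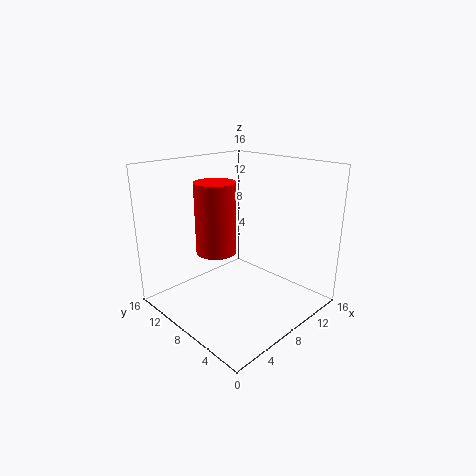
pos_x = 4; pos_y = 7; pos_z = 8; height = 7; color = 'red'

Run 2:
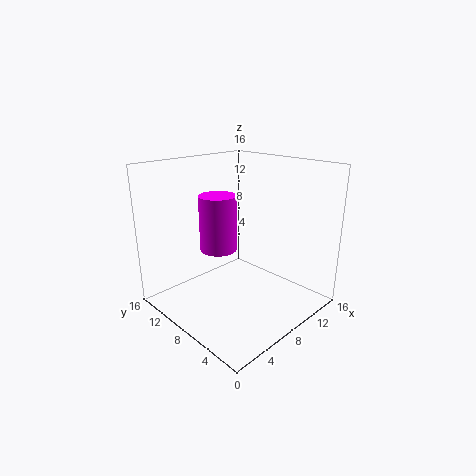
pos_x = 6; pos_y = 9; pos_z = 7; height = 6; color = 'magenta'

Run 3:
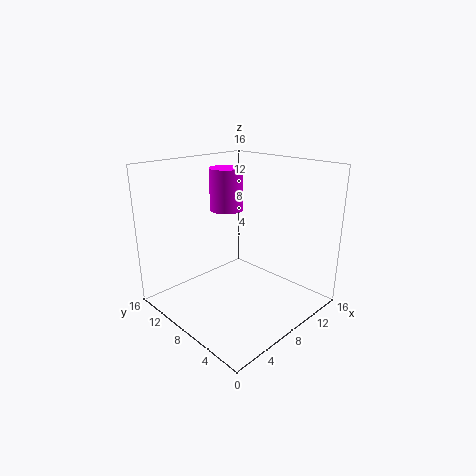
pos_x = 10; pos_y = 12; pos_z = 10; height = 5; color = 'magenta'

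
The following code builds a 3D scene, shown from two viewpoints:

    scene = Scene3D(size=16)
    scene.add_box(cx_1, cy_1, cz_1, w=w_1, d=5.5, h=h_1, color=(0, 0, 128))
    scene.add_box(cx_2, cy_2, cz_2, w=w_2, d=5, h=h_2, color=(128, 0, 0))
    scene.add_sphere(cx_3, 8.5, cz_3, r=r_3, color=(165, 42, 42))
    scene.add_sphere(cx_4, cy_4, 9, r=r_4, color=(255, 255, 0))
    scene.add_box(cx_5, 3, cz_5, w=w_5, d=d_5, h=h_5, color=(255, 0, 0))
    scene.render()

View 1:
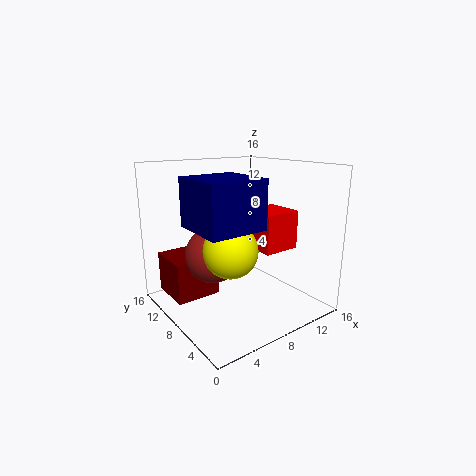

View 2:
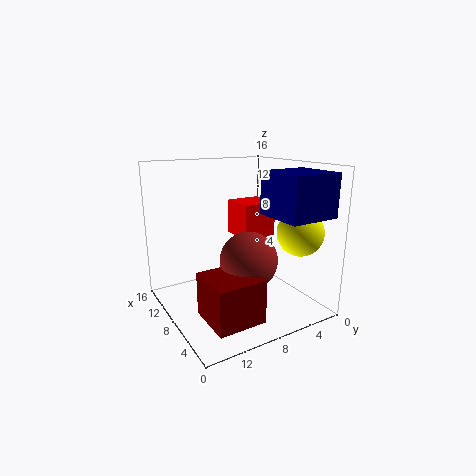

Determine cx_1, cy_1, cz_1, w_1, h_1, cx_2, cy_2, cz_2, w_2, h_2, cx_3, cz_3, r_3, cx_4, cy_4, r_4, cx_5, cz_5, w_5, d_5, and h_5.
cx_1 = 0.5, cy_1 = 1, cz_1 = 11, w_1 = 5.5, h_1 = 4.5, cx_2 = 1, cy_2 = 9, cz_2 = 1.5, w_2 = 5, h_2 = 4.5, cx_3 = 5, cz_3 = 6.5, r_3 = 3, cx_4 = 3.5, cy_4 = 3, r_4 = 2.5, cx_5 = 8, cz_5 = 7.5, w_5 = 4, d_5 = 4, h_5 = 4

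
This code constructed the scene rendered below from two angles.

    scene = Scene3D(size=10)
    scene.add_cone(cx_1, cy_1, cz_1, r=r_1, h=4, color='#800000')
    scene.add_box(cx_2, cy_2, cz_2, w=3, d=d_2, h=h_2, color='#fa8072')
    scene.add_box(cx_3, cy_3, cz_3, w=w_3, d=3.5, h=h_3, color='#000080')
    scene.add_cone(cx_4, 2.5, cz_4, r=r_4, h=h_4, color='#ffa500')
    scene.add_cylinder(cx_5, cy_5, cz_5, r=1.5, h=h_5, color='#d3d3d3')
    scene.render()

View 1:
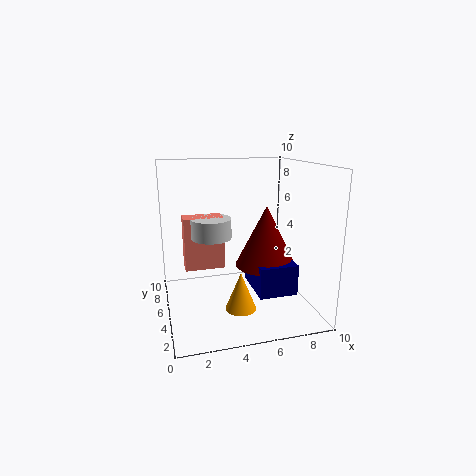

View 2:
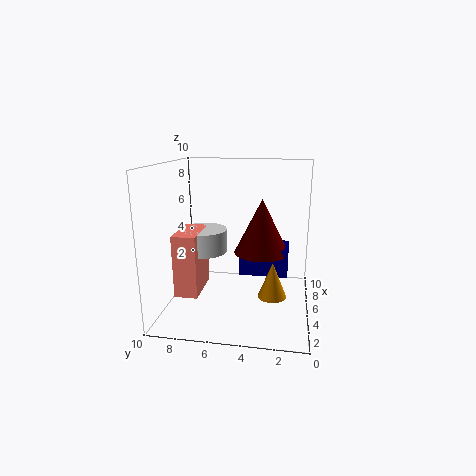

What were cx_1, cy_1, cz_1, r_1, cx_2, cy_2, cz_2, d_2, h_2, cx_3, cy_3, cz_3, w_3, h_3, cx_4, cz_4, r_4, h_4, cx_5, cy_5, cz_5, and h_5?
cx_1 = 6.5; cy_1 = 3.5; cz_1 = 3.5; r_1 = 2; cx_2 = 1.5; cy_2 = 7; cz_2 = 2; d_2 = 1.5; h_2 = 4; cx_3 = 5.5; cy_3 = 1.5; cz_3 = 2; w_3 = 2.5; h_3 = 2; cx_4 = 4.5; cz_4 = 1; r_4 = 1; h_4 = 2.5; cx_5 = 3.5; cy_5 = 7; cz_5 = 4.5; h_5 = 1.5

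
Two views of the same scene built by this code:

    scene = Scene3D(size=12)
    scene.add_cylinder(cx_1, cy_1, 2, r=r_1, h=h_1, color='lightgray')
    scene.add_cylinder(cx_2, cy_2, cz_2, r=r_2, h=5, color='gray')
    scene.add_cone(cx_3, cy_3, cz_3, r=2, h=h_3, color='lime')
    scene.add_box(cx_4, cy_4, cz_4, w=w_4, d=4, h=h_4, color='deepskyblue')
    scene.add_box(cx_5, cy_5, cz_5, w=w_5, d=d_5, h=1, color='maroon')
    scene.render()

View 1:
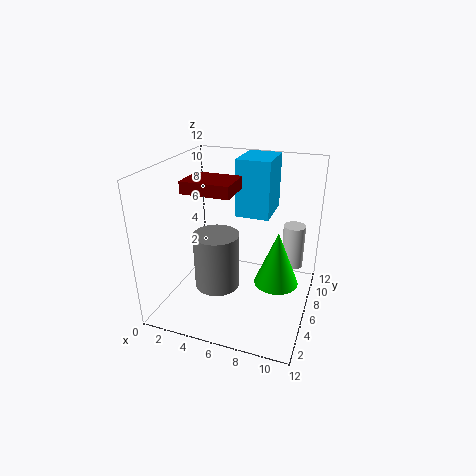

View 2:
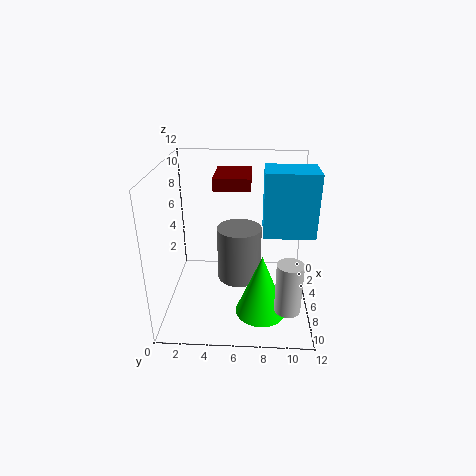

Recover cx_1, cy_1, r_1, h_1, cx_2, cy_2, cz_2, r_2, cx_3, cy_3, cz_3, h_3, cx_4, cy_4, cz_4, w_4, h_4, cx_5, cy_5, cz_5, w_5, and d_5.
cx_1 = 10
cy_1 = 10
r_1 = 1
h_1 = 4
cx_2 = 4
cy_2 = 6
cz_2 = 1
r_2 = 2
cx_3 = 9
cy_3 = 8
cz_3 = 1
h_3 = 5
cx_4 = 5
cy_4 = 8
cz_4 = 7
w_4 = 3
h_4 = 5
cx_5 = 2
cy_5 = 4
cz_5 = 10
w_5 = 4
d_5 = 3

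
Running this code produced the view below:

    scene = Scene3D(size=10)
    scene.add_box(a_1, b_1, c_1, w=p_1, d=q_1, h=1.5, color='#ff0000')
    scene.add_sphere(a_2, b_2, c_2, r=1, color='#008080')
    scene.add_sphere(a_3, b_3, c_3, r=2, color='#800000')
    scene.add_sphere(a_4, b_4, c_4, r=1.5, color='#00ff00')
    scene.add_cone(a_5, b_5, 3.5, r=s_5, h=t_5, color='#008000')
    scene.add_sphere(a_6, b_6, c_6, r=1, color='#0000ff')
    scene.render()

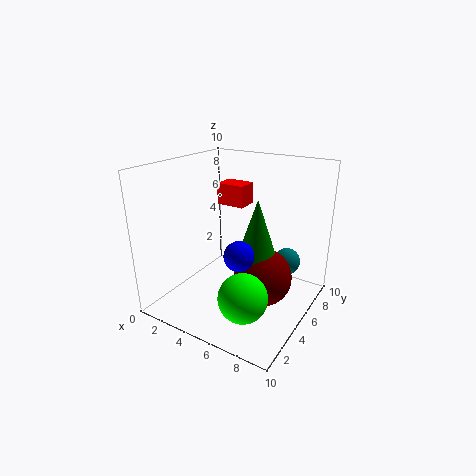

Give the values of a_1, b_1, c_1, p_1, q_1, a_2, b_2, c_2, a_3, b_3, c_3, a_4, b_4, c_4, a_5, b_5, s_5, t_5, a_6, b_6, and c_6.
a_1 = 3
b_1 = 5.5
c_1 = 7
p_1 = 2
q_1 = 1.5
a_2 = 7.5
b_2 = 8
c_2 = 2.5
a_3 = 7
b_3 = 5
c_3 = 2.5
a_4 = 7.5
b_4 = 1.5
c_4 = 3
a_5 = 6.5
b_5 = 5
s_5 = 1.5
t_5 = 4.5
a_6 = 6
b_6 = 3.5
c_6 = 4.5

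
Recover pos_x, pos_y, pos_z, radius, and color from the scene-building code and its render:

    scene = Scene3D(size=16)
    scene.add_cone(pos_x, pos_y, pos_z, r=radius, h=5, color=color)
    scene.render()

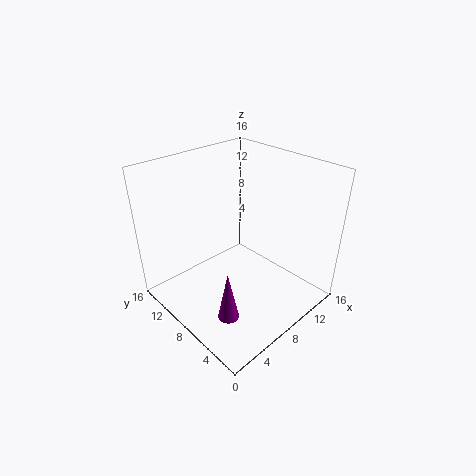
pos_x = 2
pos_y = 3
pos_z = 4
radius = 1
color = 'purple'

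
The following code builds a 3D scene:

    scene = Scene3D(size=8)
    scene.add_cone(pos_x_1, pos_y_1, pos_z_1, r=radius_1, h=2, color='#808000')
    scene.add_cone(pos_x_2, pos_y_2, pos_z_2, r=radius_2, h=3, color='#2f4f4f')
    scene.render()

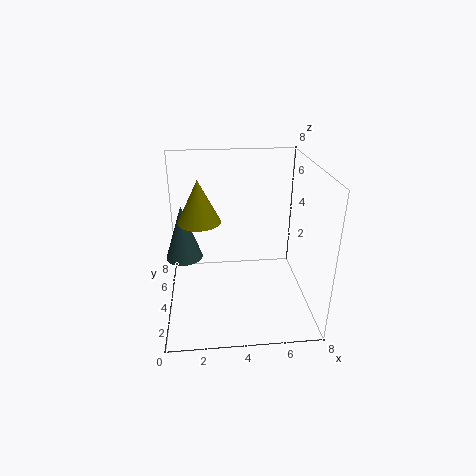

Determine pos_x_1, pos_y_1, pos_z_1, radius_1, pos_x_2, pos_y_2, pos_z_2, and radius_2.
pos_x_1 = 2; pos_y_1 = 2; pos_z_1 = 6; radius_1 = 1; pos_x_2 = 1; pos_y_2 = 4; pos_z_2 = 3; radius_2 = 1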